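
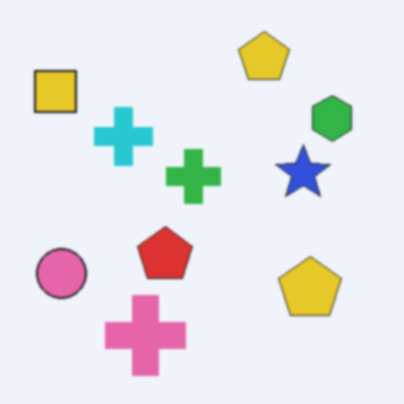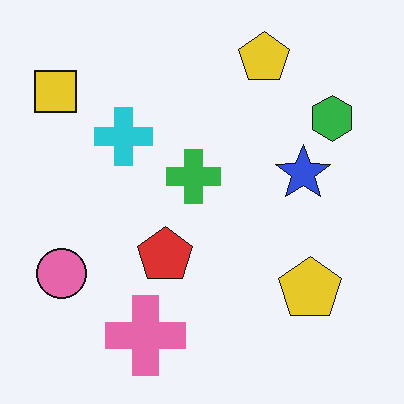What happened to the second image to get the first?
The image was given a subtle gaussian blur.

Shape edges and outlines are uniformly softened across the whole image.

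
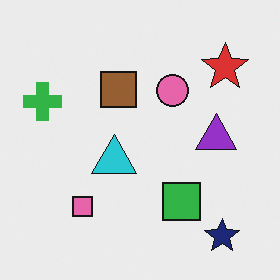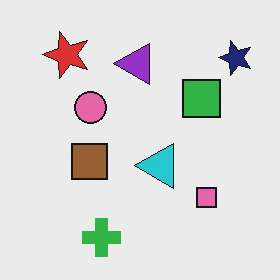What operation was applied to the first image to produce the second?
The transformation is: rotated 90° counter-clockwise.

The navy star sits in the bottom-right of the first image and the top-right of the second — consistent with a whole-image 90° counter-clockwise rotation.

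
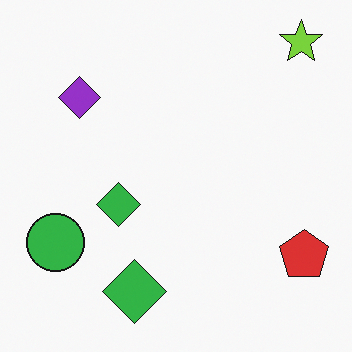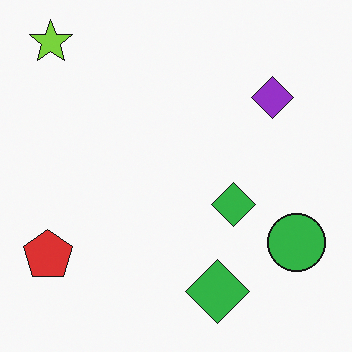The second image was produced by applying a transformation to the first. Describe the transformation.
The second image is the first flipped horizontally (left ↔ right).

The red pentagon is in the bottom-right of the first image and the bottom-left of the second — shapes on opposite sides of the vertical midline have swapped in a mirror flip.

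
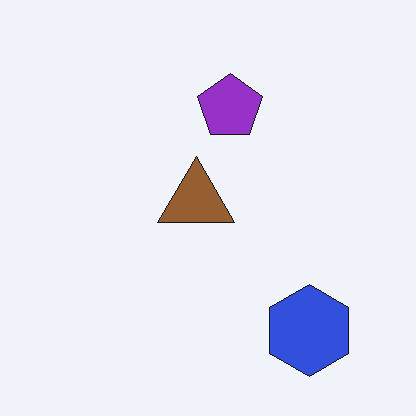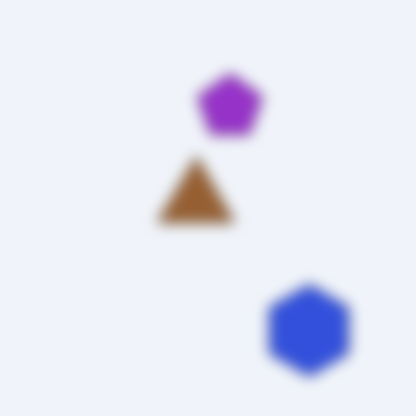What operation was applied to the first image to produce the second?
Heavily blurred.

Shape edges and outlines are uniformly softened across the whole image.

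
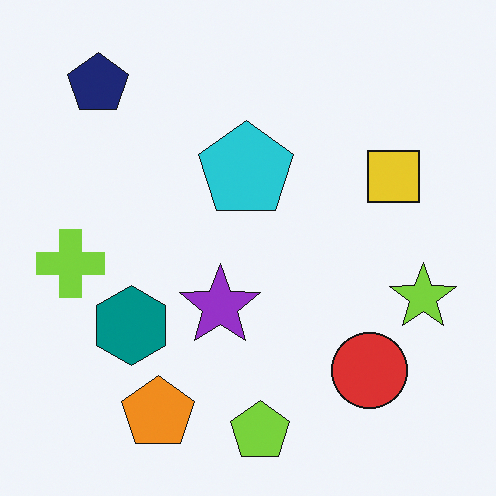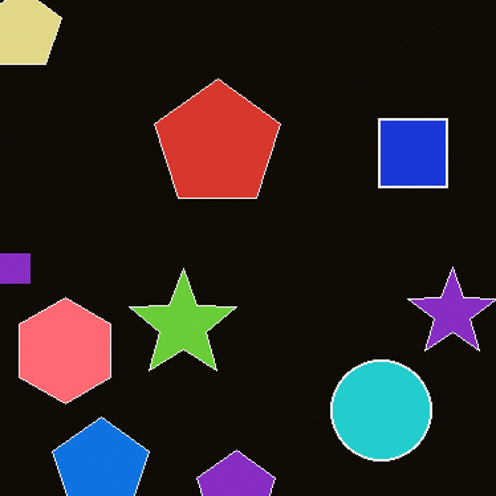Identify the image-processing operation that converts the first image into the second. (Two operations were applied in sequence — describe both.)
This is the original image cropped to a modestly smaller region and rescaled, then color-inverted (negative).

The visible shapes are larger and the field of view is narrower; shapes near the original edges may be partly or wholly outside the frame — a crop-and-rescale. The light background has become dark and every shape's color is its complement — a photographic negative.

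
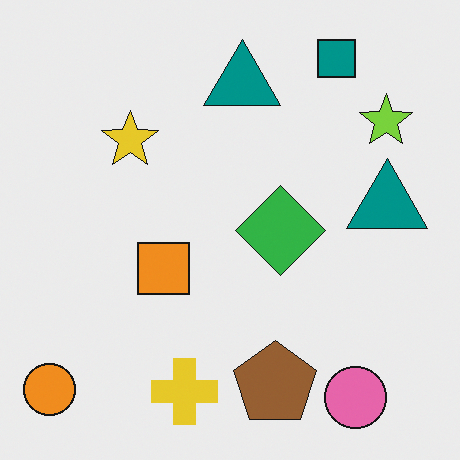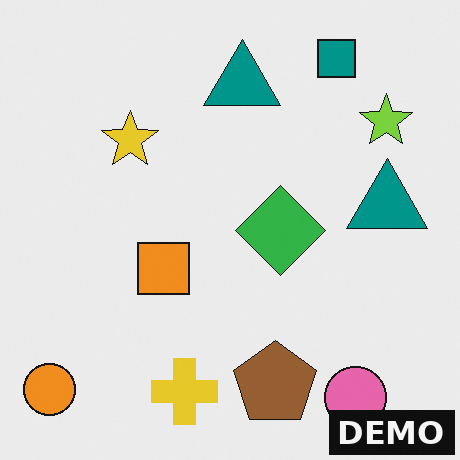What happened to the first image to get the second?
Watermarked with the text "DEMO" in the lower-right corner.

A dark label reading "DEMO" appears in the lower-right corner.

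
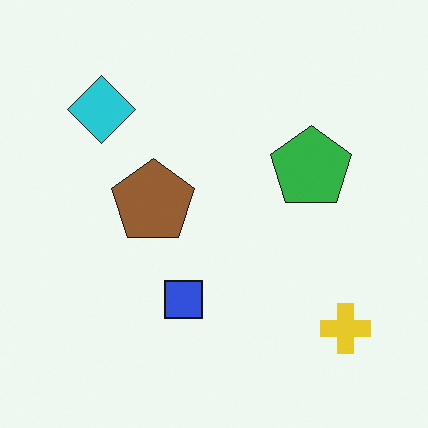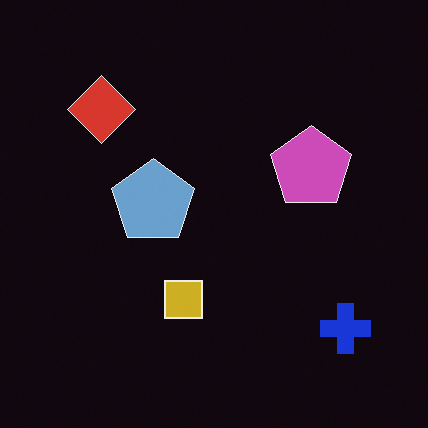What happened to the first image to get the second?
The second image is the first color-inverted (negative).

The light background has become dark and every shape's color is its complement — a photographic negative.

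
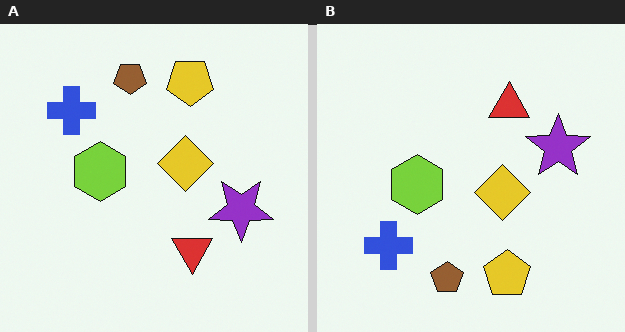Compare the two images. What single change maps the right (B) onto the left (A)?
The left (A) image is the right (B) flipped vertically (top ↔ bottom).

The brown pentagon is in the bottom of the right (B) image and the top of the left (A) — shapes on opposite sides of the horizontal midline have swapped in a mirror flip.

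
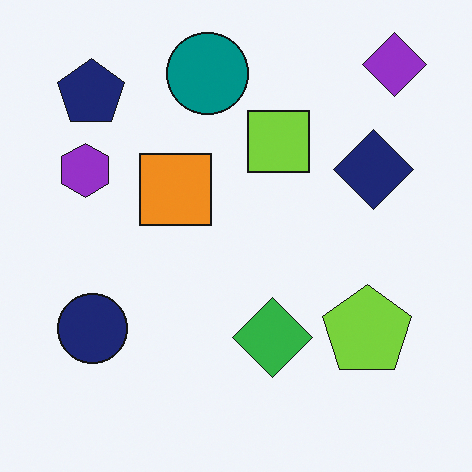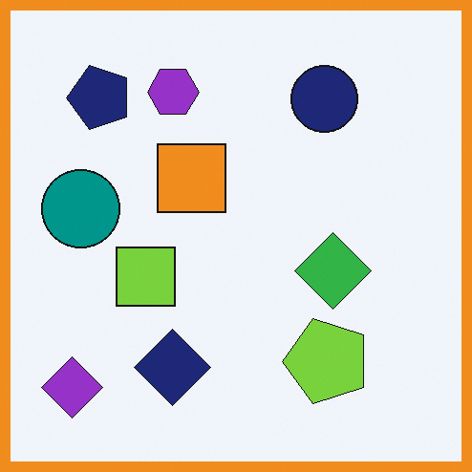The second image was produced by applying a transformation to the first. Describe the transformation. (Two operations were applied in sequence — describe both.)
Transposed (reflected across the top-left ↔ bottom-right diagonal), then framed with a orange border.

Shapes have swapped their row and column positions — what was in the top-right is now in the bottom-left — a diagonal reflection. A solid orange frame runs around the edge of the second image, with the content slightly shrunk inside it.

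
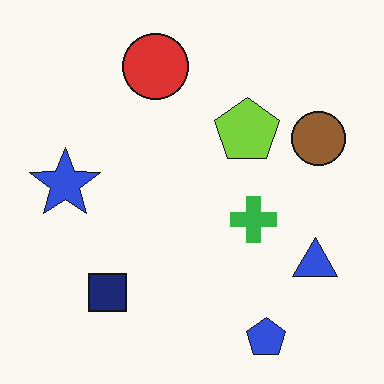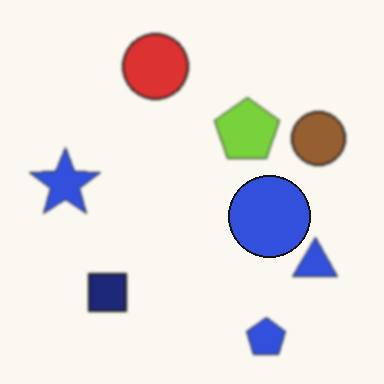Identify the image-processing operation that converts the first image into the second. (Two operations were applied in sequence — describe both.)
This is the original image given a subtle gaussian blur, then overlaid with an additional blue circle.

Shape edges and outlines are uniformly softened across the whole image. A blue circle appears in the second image that is absent from the first.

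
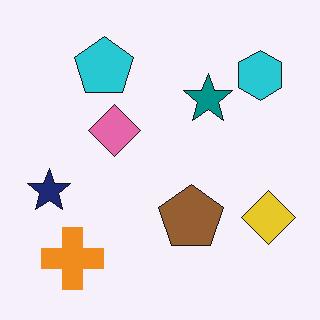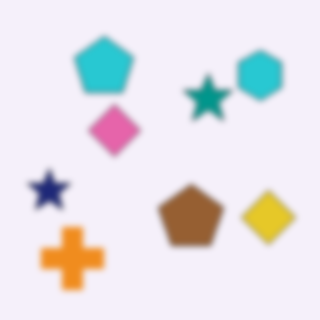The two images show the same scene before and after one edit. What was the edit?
The second image is the first noticeably gaussian-blurred.

Shape edges and outlines are uniformly softened across the whole image.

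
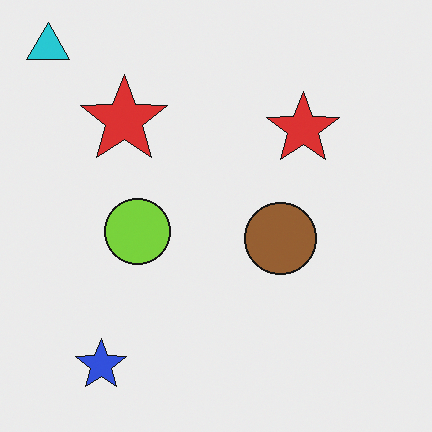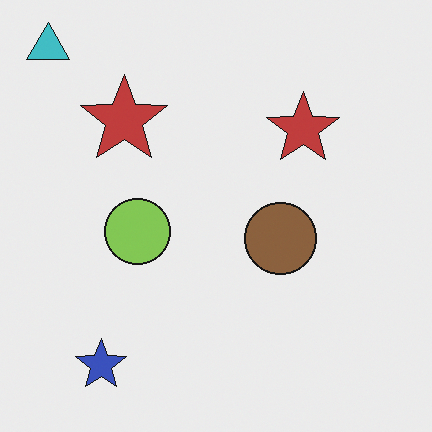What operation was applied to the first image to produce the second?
The transformation is: slightly desaturated.

All colors are more muted and greyish — a global saturation change.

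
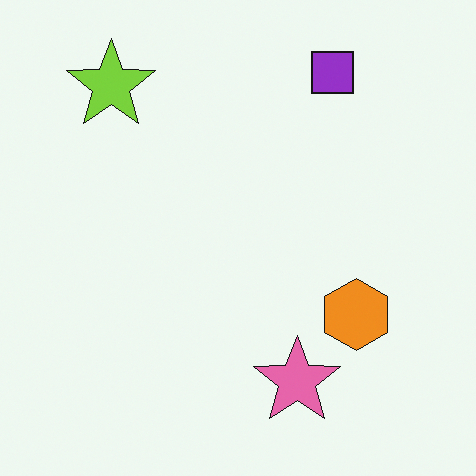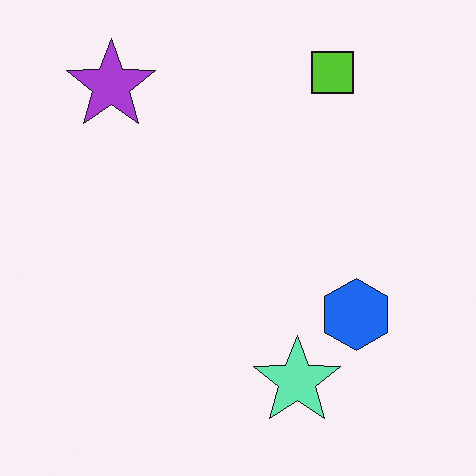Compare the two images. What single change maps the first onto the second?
Hue-shifted through roughly half the color wheel.

Every shape's color has rotated by the same amount around the hue wheel — a uniform hue shift.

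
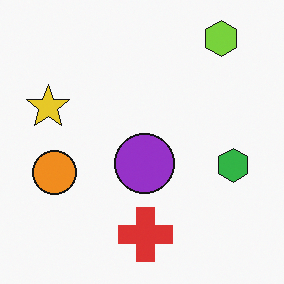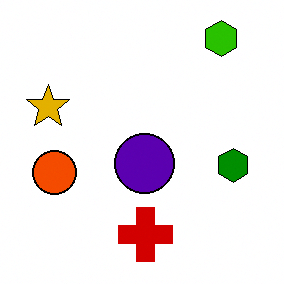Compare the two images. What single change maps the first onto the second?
The image was boosted in contrast.

Tones are pushed away from mid-grey across the whole image — a global contrast change.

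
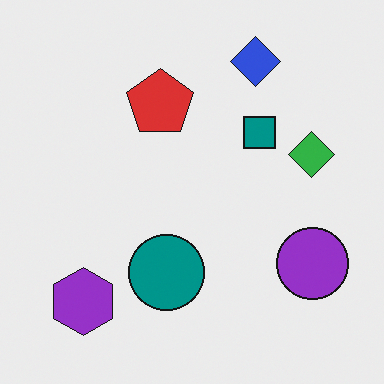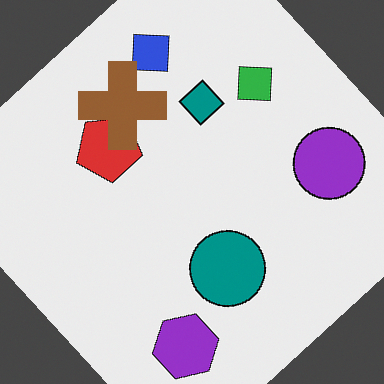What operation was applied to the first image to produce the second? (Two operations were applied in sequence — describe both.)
The image was rotated counter-clockwise by a large amount — several tens of degrees, then overlaid with an additional brown cross.

Every shape is tilted by the same angle and the image corners show triangular fill wedges — a whole-image rotation by a non-right angle. A brown cross appears in the second image that is absent from the first.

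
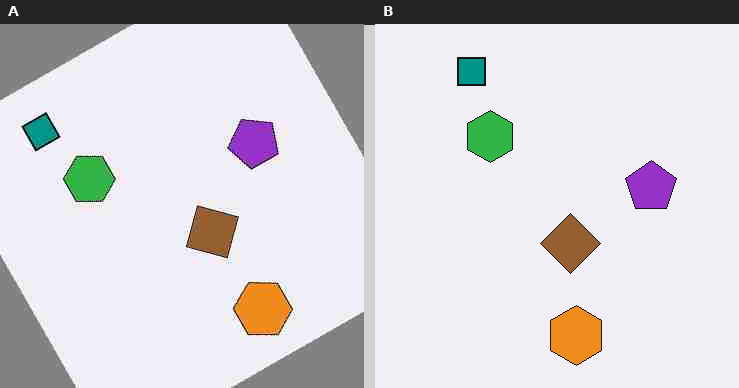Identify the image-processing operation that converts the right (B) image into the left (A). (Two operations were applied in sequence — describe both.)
The image was rotated counter-clockwise by a moderate amount, then degraded with heavy JPEG compression.

Every shape is tilted by the same angle and the image corners show triangular fill wedges — a whole-image rotation by a non-right angle. Blocky 8×8 compression artifacts appear around shape edges and the flat background shows ringing — characteristic JPEG degradation.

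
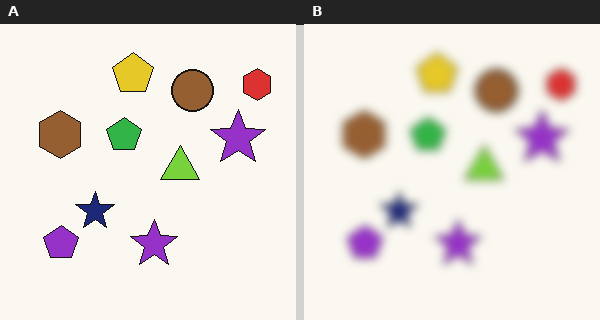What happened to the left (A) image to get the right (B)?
The transformation is: moderately blurred.

Shape edges and outlines are uniformly softened across the whole image.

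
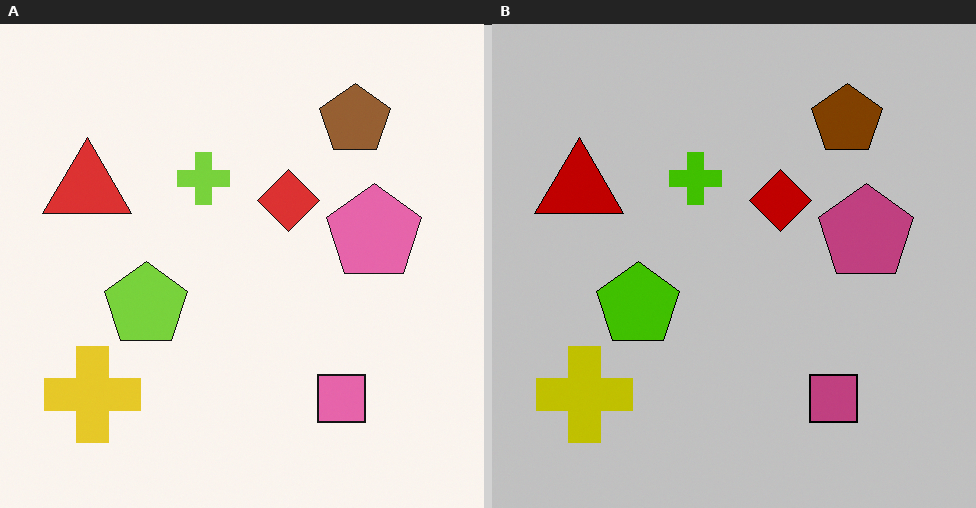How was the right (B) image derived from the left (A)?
The right (B) image is the left (A) heavily posterized to just a handful of flat colors.

Each flat color has snapped to a coarser quantized level — most visibly, the near-white background has dropped to a flat grey.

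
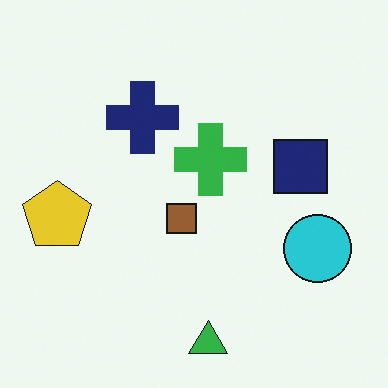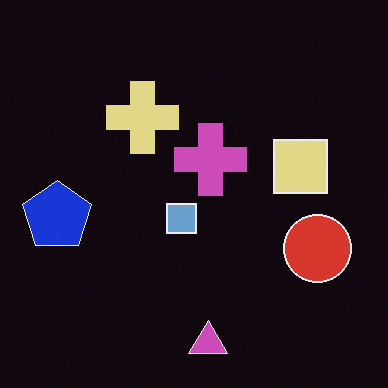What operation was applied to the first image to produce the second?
The image was color-inverted (negative).

The light background has become dark and every shape's color is its complement — a photographic negative.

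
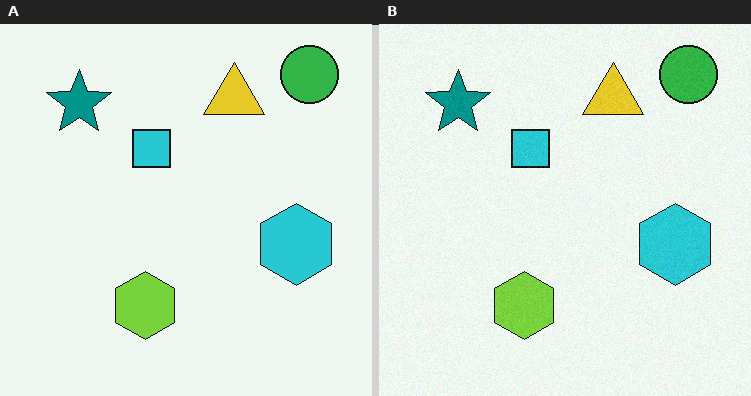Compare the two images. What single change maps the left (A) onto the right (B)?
Degraded with subtle gaussian noise.

Random speckle covers the whole image, including the flat background.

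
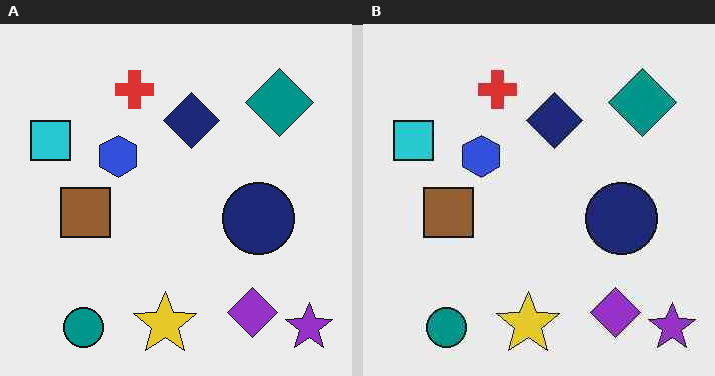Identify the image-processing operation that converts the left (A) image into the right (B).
The image was given moderate JPEG compression.

Blocky 8×8 compression artifacts appear around shape edges and the flat background shows ringing — characteristic JPEG degradation.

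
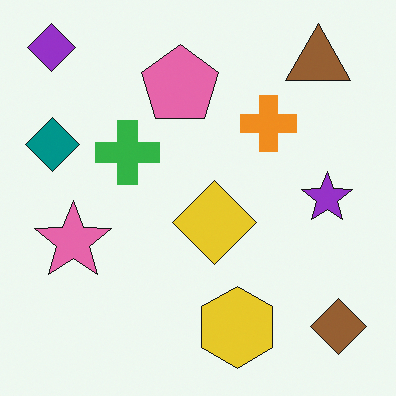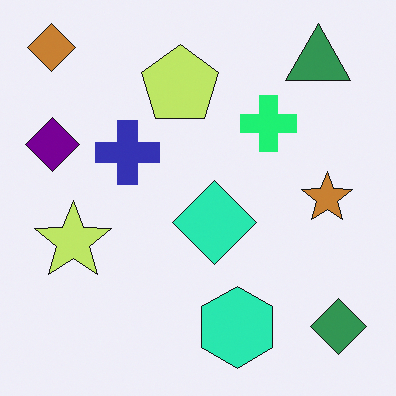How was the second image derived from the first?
The second image is the first hue-shifted through roughly a third of the color wheel.

Every shape's color has rotated by the same amount around the hue wheel — a uniform hue shift.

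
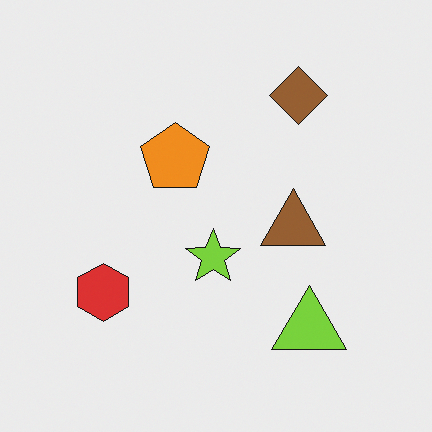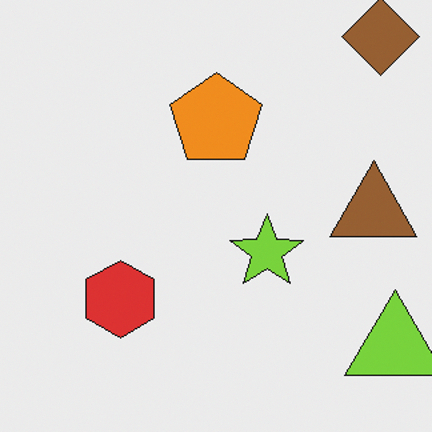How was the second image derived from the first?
The transformation is: cropped to a modestly smaller region and rescaled.

The visible shapes are larger and the field of view is narrower; shapes near the original edges may be partly or wholly outside the frame — a crop-and-rescale.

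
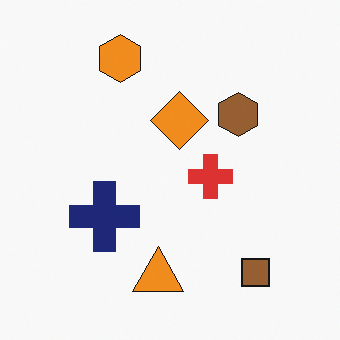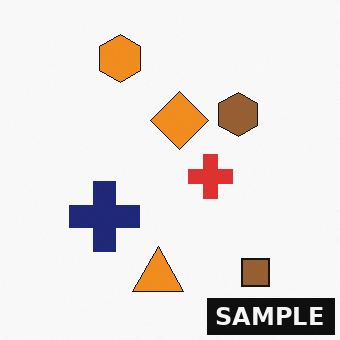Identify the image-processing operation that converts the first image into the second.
This is the original image watermarked with the text "SAMPLE" in the lower-right corner.

A dark label reading "SAMPLE" appears in the lower-right corner.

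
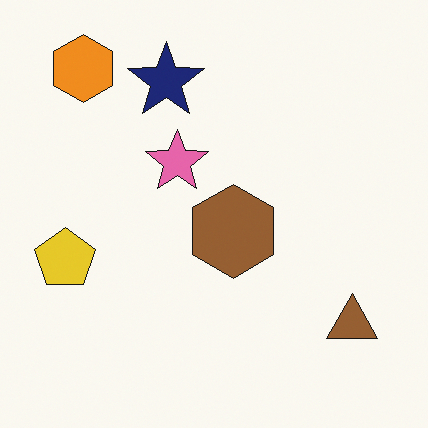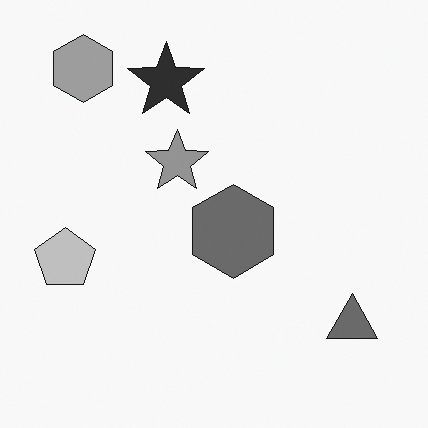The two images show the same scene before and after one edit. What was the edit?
Converted to grayscale.

All color is removed — every shape is now a shade of grey.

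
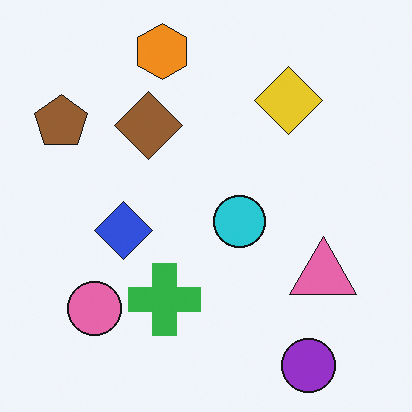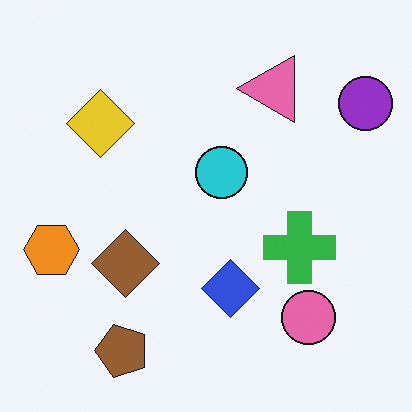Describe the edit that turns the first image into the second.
It was rotated 90° counter-clockwise.

The purple circle sits in the bottom-right of the first image and the top-right of the second — consistent with a whole-image 90° counter-clockwise rotation.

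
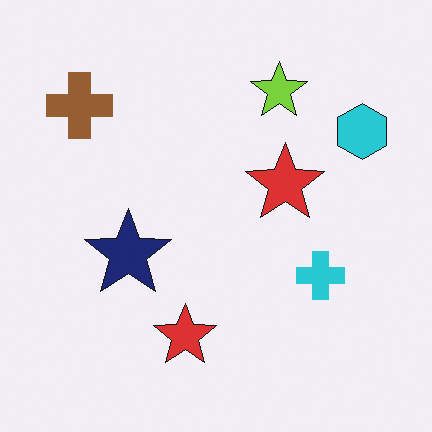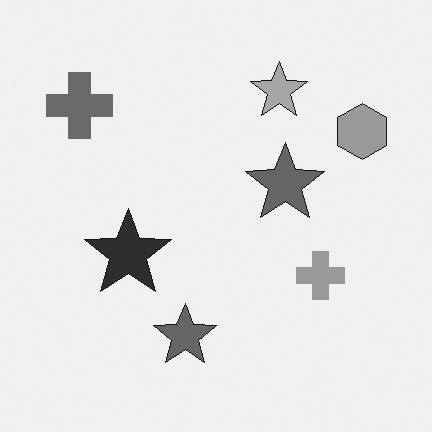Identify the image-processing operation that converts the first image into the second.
This is the original image converted to grayscale.

All color is removed — every shape is now a shade of grey.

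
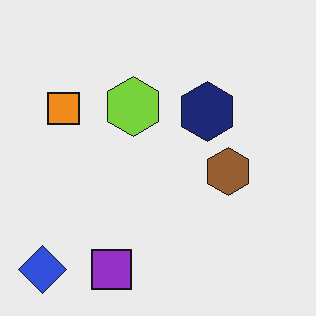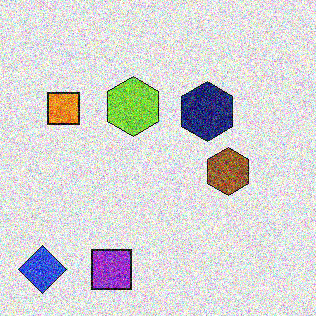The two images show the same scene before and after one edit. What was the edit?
The second image is the first degraded with strong gaussian noise.

Random speckle covers the whole image, including the flat background.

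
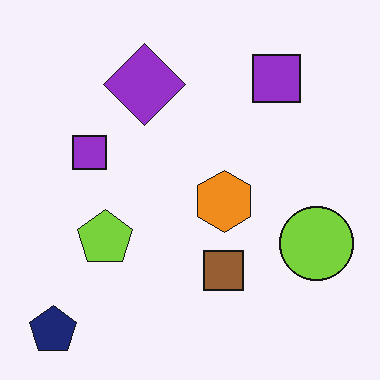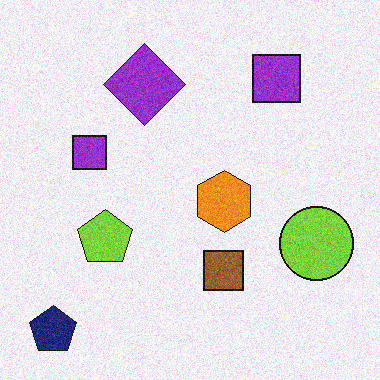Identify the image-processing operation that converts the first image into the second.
It was degraded with visible gaussian noise.

Random speckle covers the whole image, including the flat background.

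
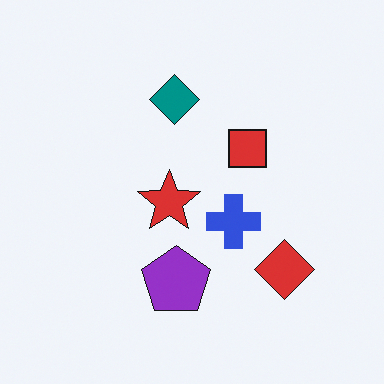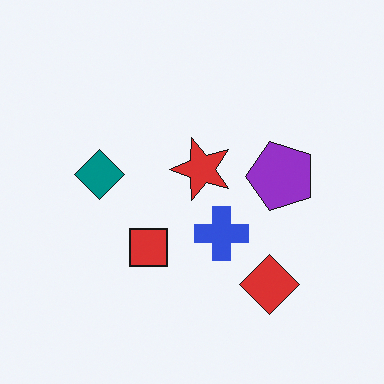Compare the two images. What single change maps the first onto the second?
The transformation is: transposed (reflected across the top-left ↔ bottom-right diagonal).

Shapes have swapped their row and column positions — what was in the top-right is now in the bottom-left — a diagonal reflection.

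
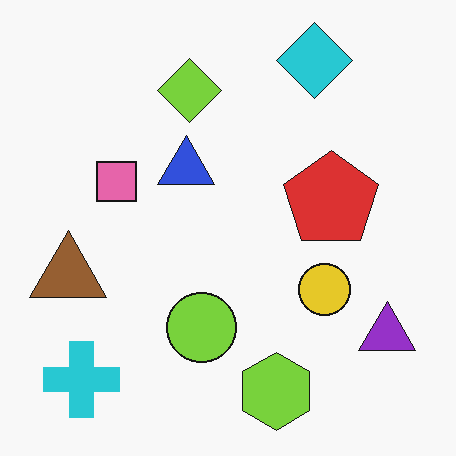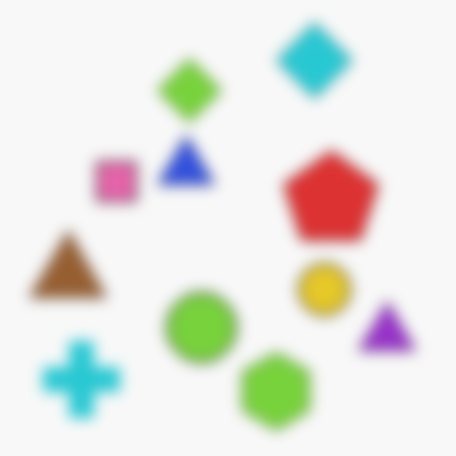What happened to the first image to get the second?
The transformation is: strongly gaussian-blurred.

Shape edges and outlines are uniformly softened across the whole image.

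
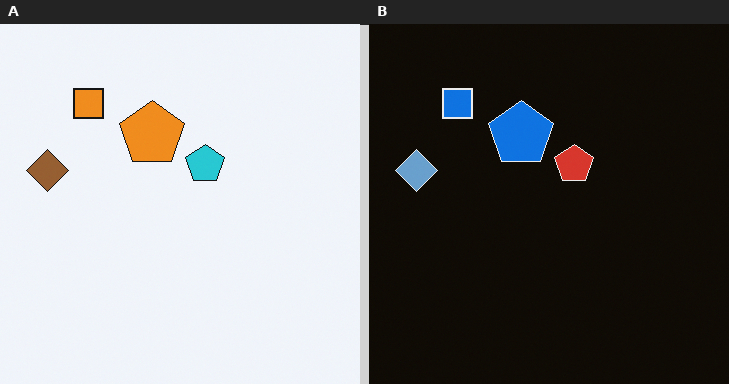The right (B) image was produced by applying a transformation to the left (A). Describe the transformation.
The right (B) image is the left (A) color-inverted (negative).

The light background has become dark and every shape's color is its complement — a photographic negative.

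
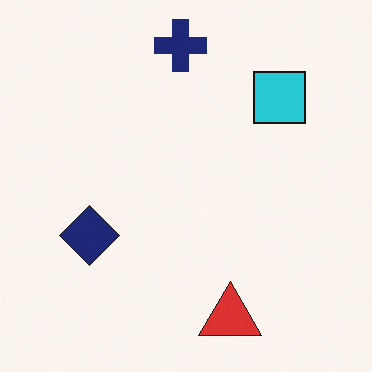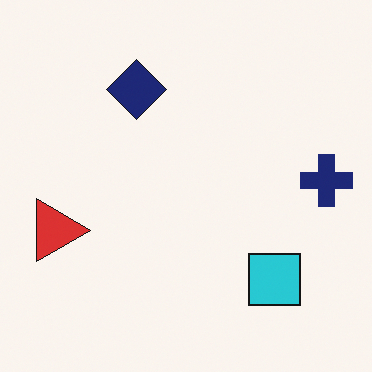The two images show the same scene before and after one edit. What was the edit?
The image was rotated 90° clockwise.

The navy cross sits in the top of the first image and the right of the second — consistent with a whole-image 90° clockwise rotation.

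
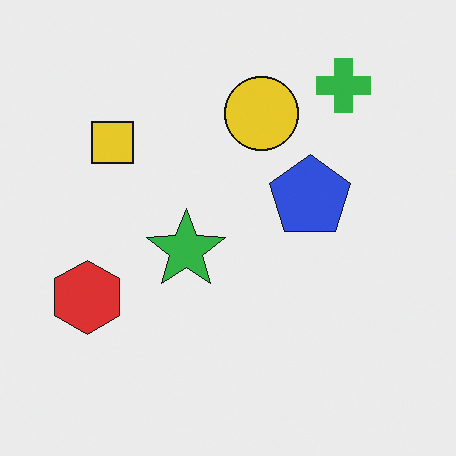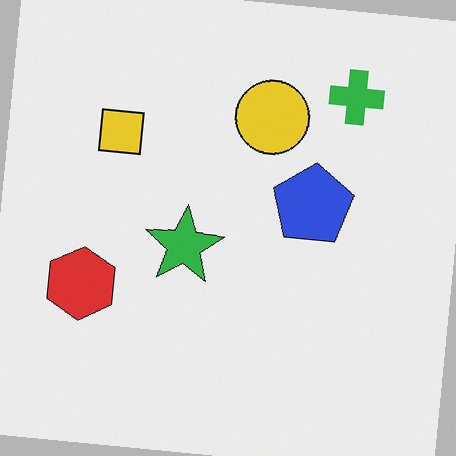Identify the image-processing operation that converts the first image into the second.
The second image is the first rotated clockwise by a small amount.

Every shape is tilted by the same angle and the image corners show triangular fill wedges — a whole-image rotation by a non-right angle.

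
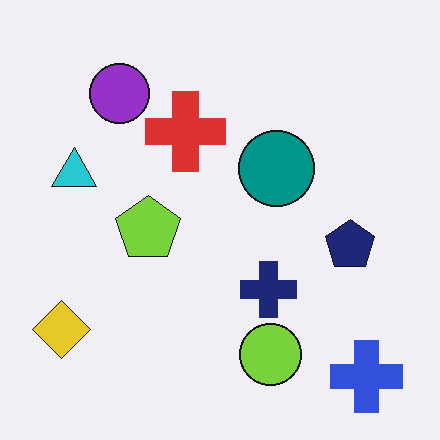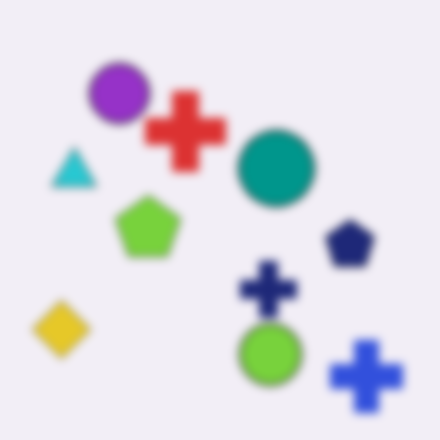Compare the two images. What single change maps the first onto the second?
This is the original image noticeably gaussian-blurred.

Shape edges and outlines are uniformly softened across the whole image.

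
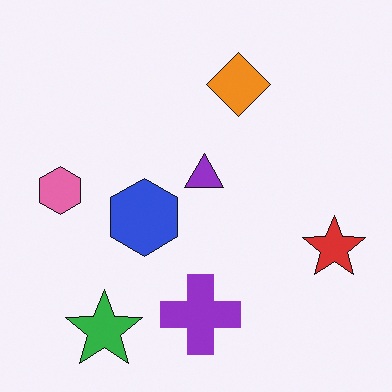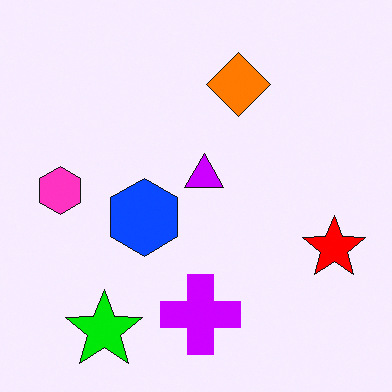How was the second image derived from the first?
The second image is the first made much more vivid (saturation change).

All colors are more vivid — a global saturation change.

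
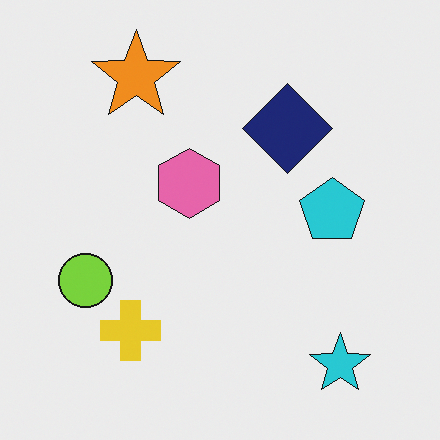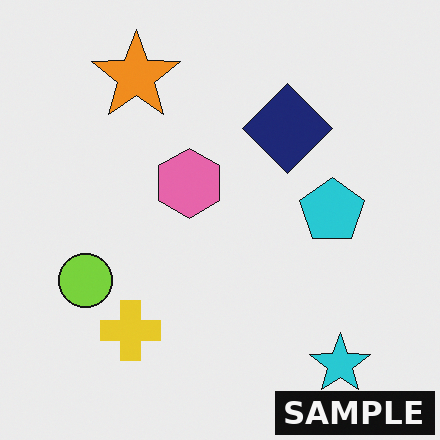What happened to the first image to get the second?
The second image is the first watermarked with the text "SAMPLE" in the lower-right corner.

A dark label reading "SAMPLE" appears in the lower-right corner.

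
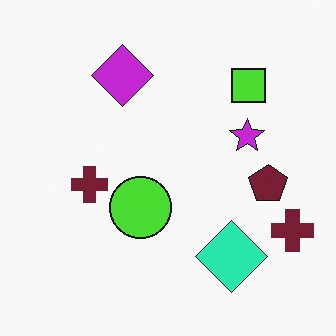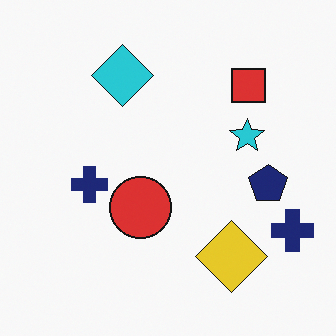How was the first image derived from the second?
This is the original image hue-shifted noticeably.

Every shape's color has rotated by the same amount around the hue wheel — a uniform hue shift.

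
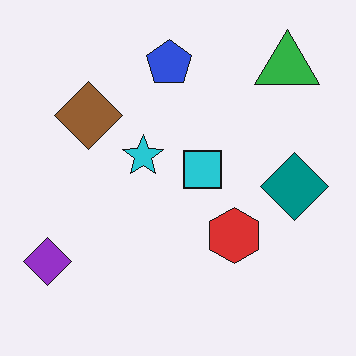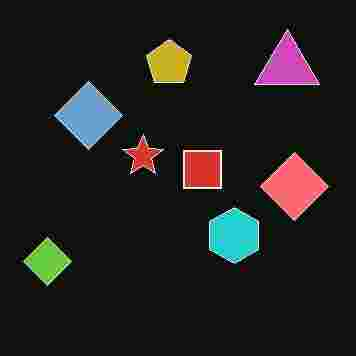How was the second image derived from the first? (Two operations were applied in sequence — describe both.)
The transformation is: color-inverted (negative), then degraded with heavy JPEG compression.

The light background has become dark and every shape's color is its complement — a photographic negative. Blocky 8×8 compression artifacts appear around shape edges and the flat background shows ringing — characteristic JPEG degradation.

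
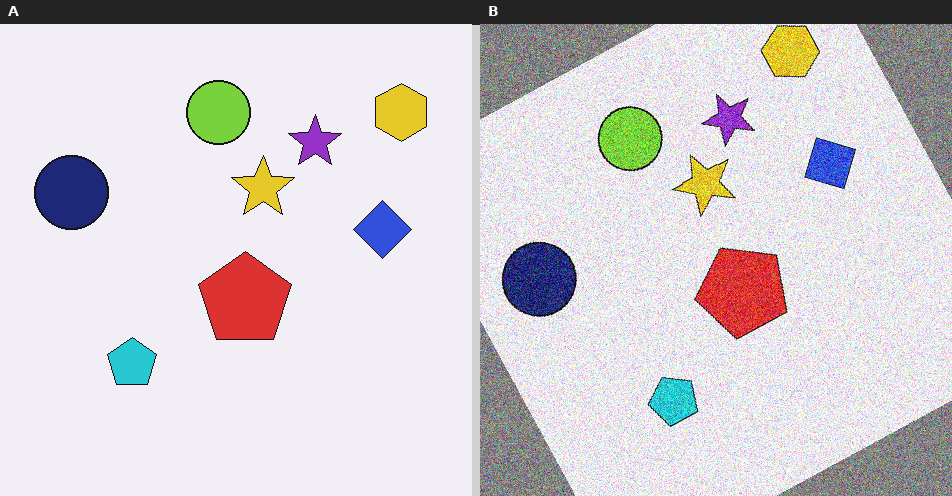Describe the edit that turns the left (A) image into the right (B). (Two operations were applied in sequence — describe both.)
It was rotated counter-clockwise by a clearly visible amount, then degraded with strong gaussian noise.

Every shape is tilted by the same angle and the image corners show triangular fill wedges — a whole-image rotation by a non-right angle. Random speckle covers the whole image, including the flat background.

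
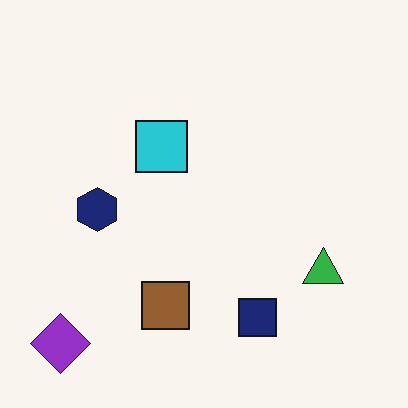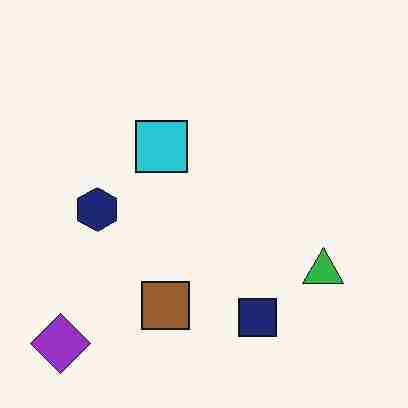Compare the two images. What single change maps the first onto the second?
This is the original image heavily JPEG-compressed with obvious blocking artifacts.

Blocky 8×8 compression artifacts appear around shape edges and the flat background shows ringing — characteristic JPEG degradation.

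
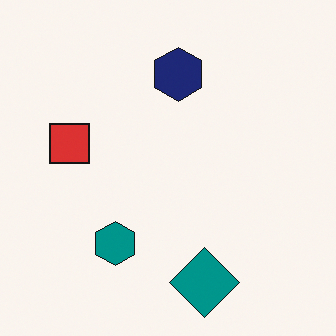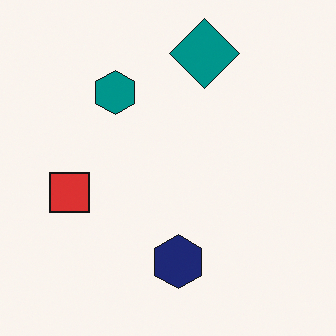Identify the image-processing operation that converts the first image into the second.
It was flipped vertically (top ↔ bottom).

The teal diamond is in the bottom of the first image and the top of the second — shapes on opposite sides of the horizontal midline have swapped in a mirror flip.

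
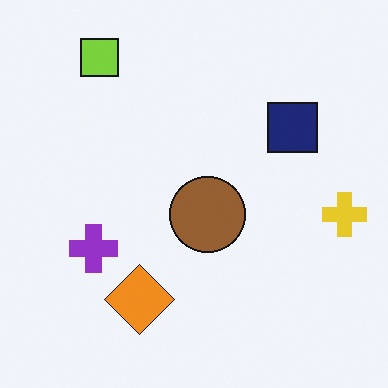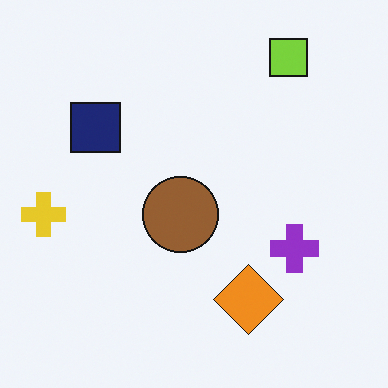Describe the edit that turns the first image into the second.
The transformation is: flipped horizontally (left ↔ right).

The yellow cross is in the right of the first image and the left of the second — shapes on opposite sides of the vertical midline have swapped in a mirror flip.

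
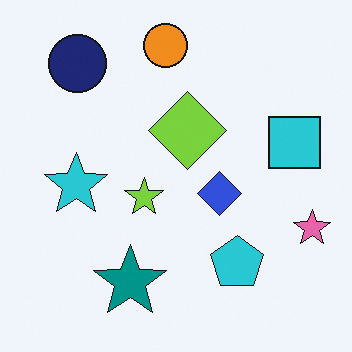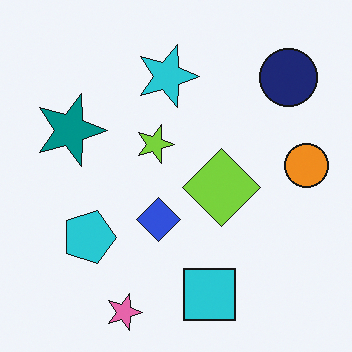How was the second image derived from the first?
This is the original image rotated 90° clockwise.

The navy circle sits in the top-left of the first image and the top-right of the second — consistent with a whole-image 90° clockwise rotation.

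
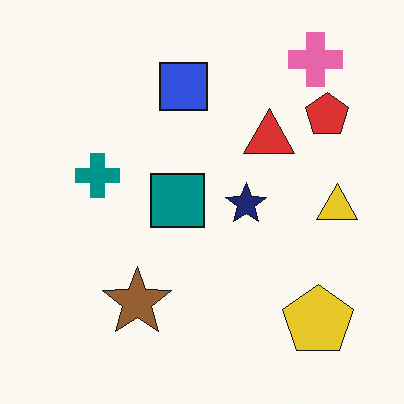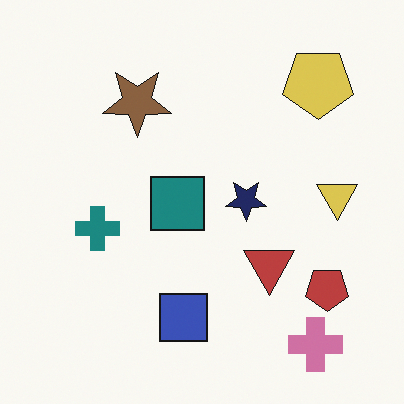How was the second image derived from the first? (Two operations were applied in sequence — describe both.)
The second image is the first slightly desaturated, then flipped vertically (top ↔ bottom).

All colors are more muted and greyish — a global saturation change. The pink cross is in the top-right of the first image and the bottom-right of the second — shapes on opposite sides of the horizontal midline have swapped in a mirror flip.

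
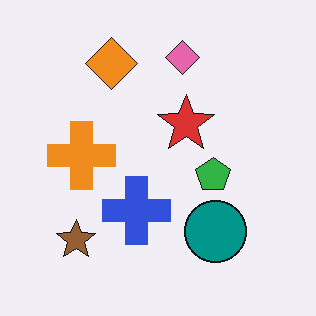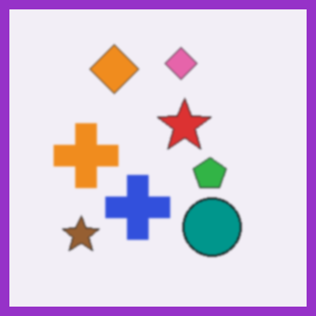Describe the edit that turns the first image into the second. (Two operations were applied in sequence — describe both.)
The image was slightly softened, then framed with a purple border.

Shape edges and outlines are uniformly softened across the whole image. A solid purple frame runs around the edge of the second image, with the content slightly shrunk inside it.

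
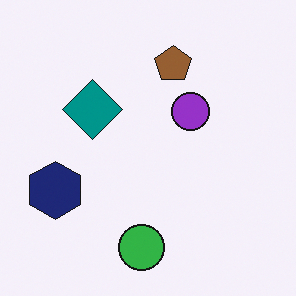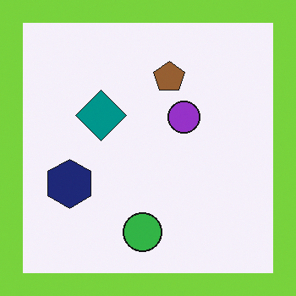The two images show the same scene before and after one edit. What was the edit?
The transformation is: framed with a lime border.

A solid lime frame runs around the edge of the second image, with the content slightly shrunk inside it.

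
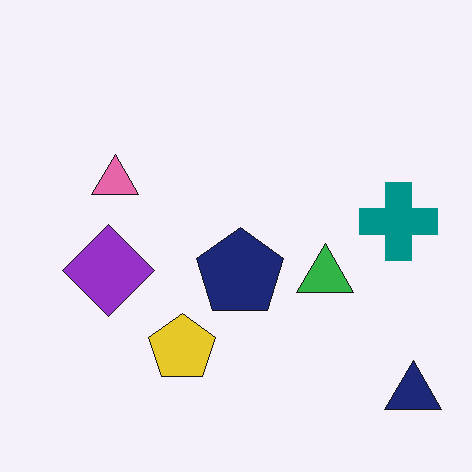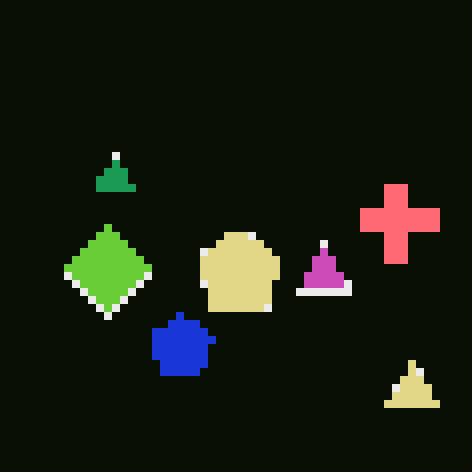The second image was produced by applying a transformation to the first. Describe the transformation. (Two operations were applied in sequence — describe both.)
The second image is the first color-inverted (negative), then pixelated into visible square blocks.

The light background has become dark and every shape's color is its complement — a photographic negative. Shapes are reduced to large square blocks; fine edges and outlines are lost — a downscale-then-upscale (mosaic) effect.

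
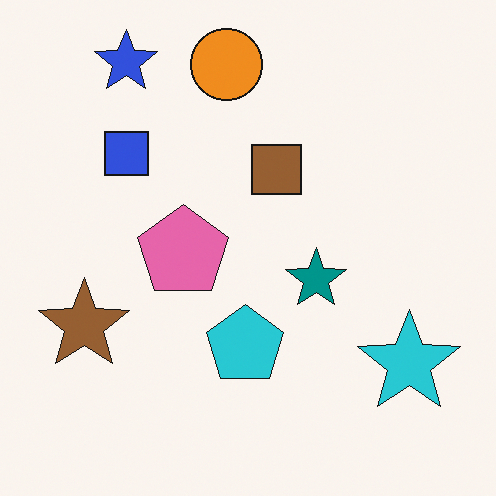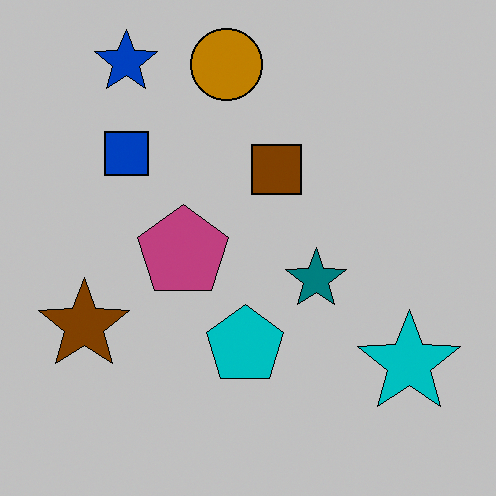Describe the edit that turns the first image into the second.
It was heavily posterized to just a handful of flat colors.

Each flat color has snapped to a coarser quantized level — most visibly, the near-white background has dropped to a flat grey.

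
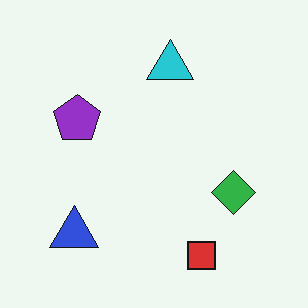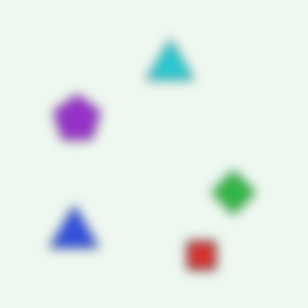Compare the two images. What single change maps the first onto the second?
The image was heavily blurred.

Shape edges and outlines are uniformly softened across the whole image.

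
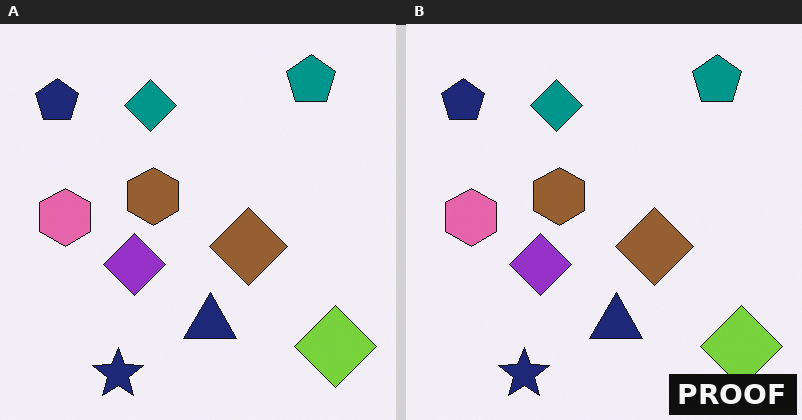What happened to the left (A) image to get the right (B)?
The image was watermarked with the text "PROOF" in the lower-right corner.

A dark label reading "PROOF" appears in the lower-right corner.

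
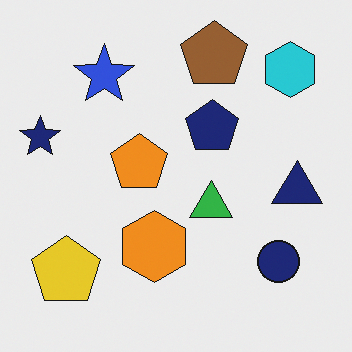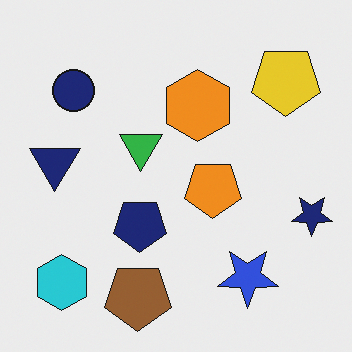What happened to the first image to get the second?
Rotated 180°.

The cyan hexagon sits in the top-right of the first image and the bottom-left of the second — consistent with a whole-image 180° rotation.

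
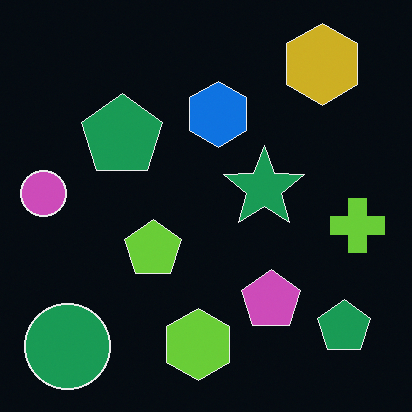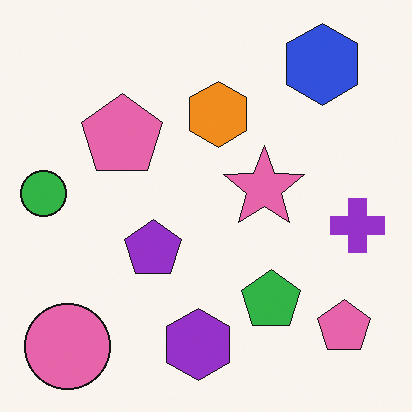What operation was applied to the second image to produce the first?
The transformation is: color-inverted (negative).

The light background has become dark and every shape's color is its complement — a photographic negative.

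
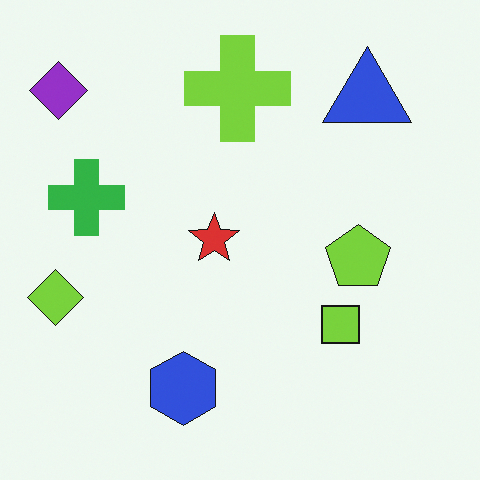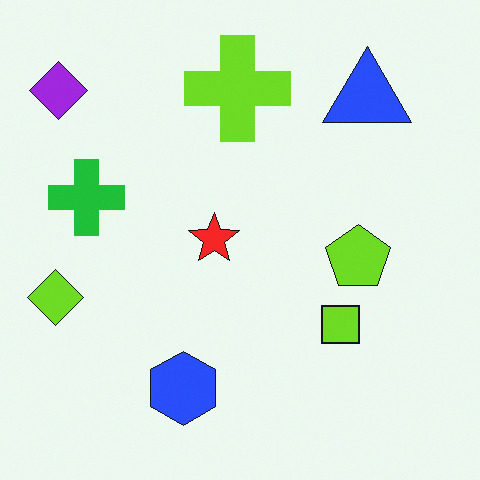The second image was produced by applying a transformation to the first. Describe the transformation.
The transformation is: slightly oversaturated.

All colors are more vivid — a global saturation change.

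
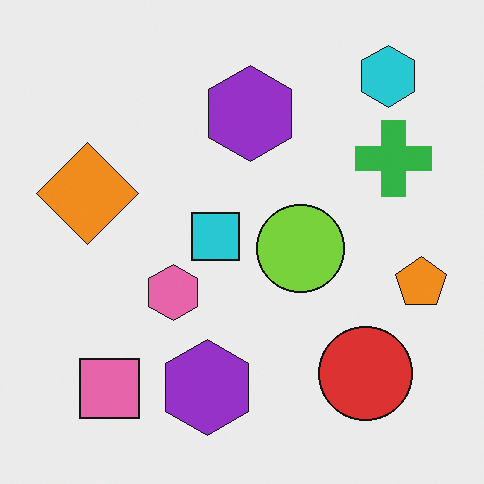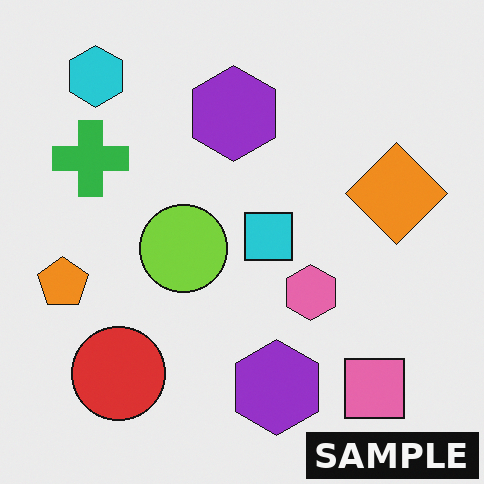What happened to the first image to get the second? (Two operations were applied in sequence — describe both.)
Flipped horizontally (left ↔ right), then watermarked with the text "SAMPLE" in the lower-right corner.

The orange pentagon is in the right of the first image and the left of the second — shapes on opposite sides of the vertical midline have swapped in a mirror flip. A dark label reading "SAMPLE" appears in the lower-right corner.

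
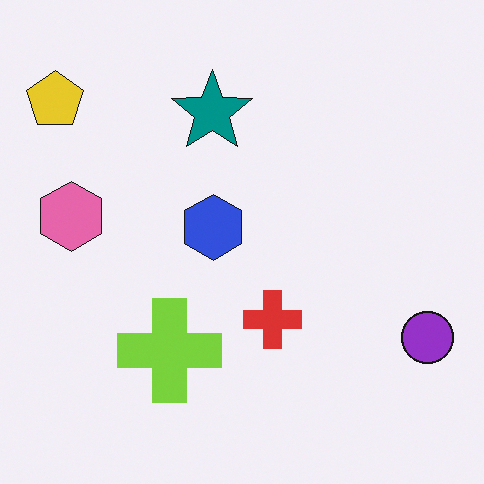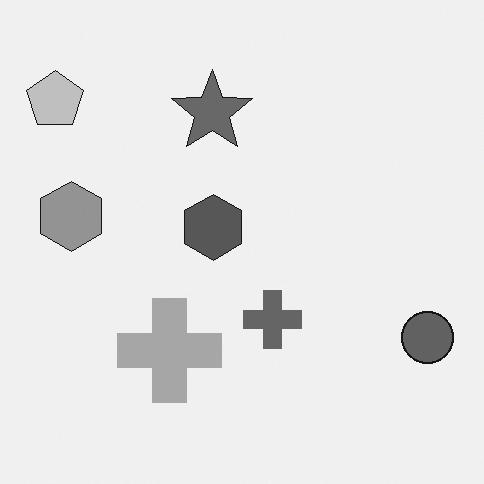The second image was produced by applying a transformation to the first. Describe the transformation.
The transformation is: converted to grayscale.

All color is removed — every shape is now a shade of grey.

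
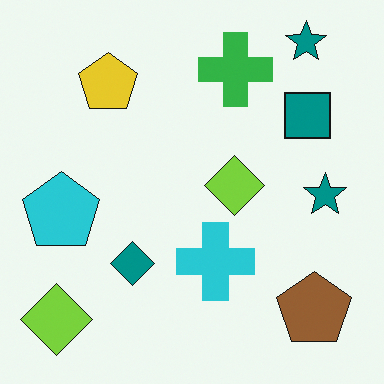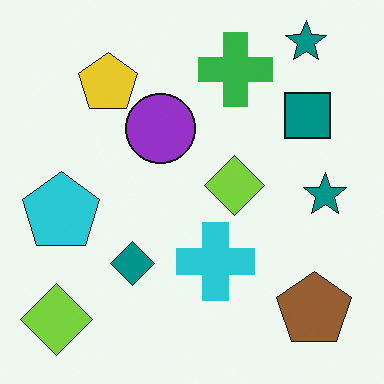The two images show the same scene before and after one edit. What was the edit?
The image was overlaid with an additional purple circle.

A purple circle appears in the second image that is absent from the first.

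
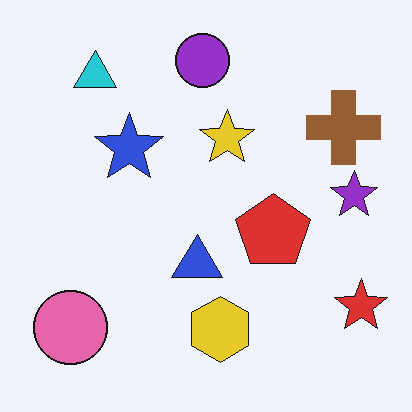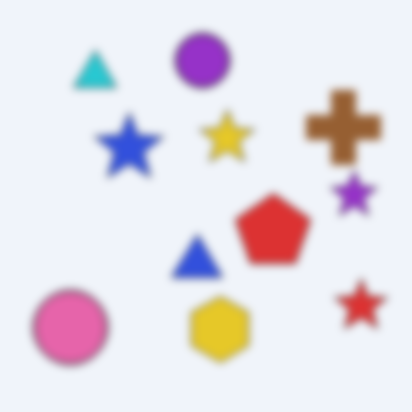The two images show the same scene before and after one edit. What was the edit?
Moderately blurred.

Shape edges and outlines are uniformly softened across the whole image.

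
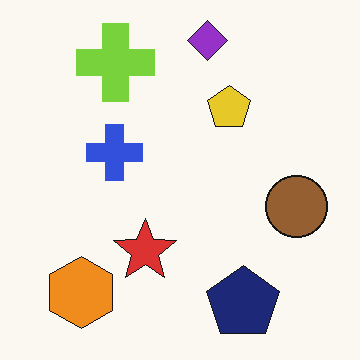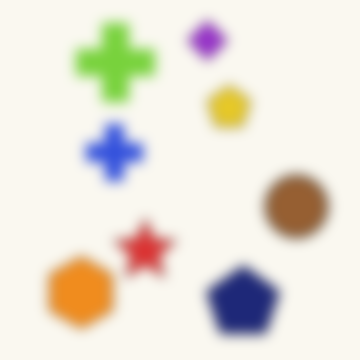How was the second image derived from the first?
It was heavily blurred.

Shape edges and outlines are uniformly softened across the whole image.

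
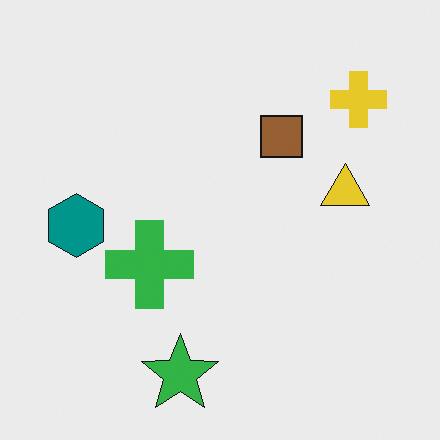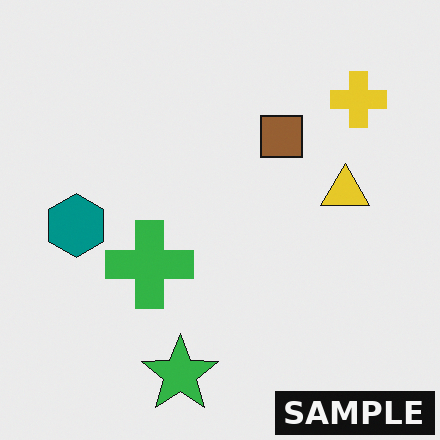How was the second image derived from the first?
Watermarked with the text "SAMPLE" in the lower-right corner.

A dark label reading "SAMPLE" appears in the lower-right corner.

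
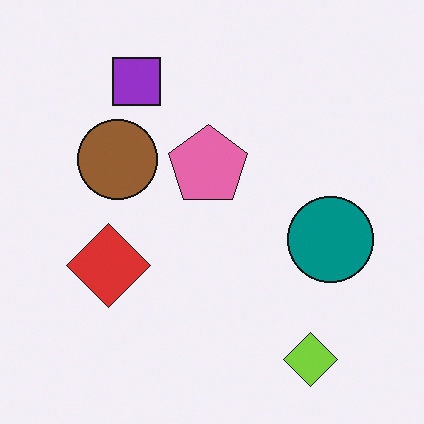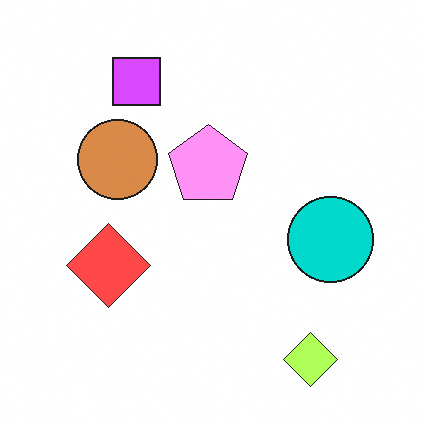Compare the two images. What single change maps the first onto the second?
This is the original image substantially brightened.

Every pixel — background and shapes alike — is uniformly brightened.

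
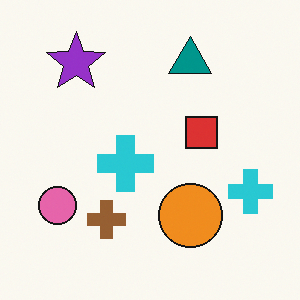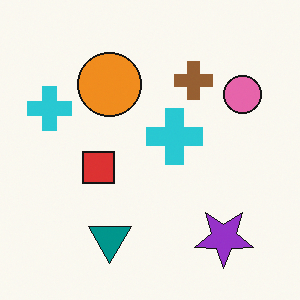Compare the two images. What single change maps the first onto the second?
The second image is the first rotated 180°.

The purple star sits in the top-left of the first image and the bottom-right of the second — consistent with a whole-image 180° rotation.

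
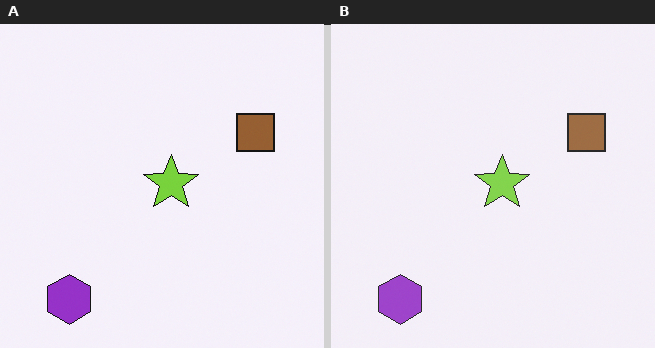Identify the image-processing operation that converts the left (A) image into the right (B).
It was given slightly reduced contrast.

Tones are pushed toward mid-grey across the whole image — a global contrast change.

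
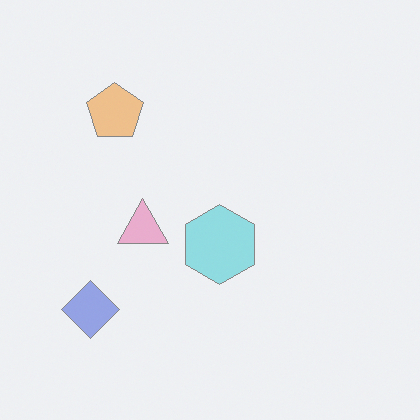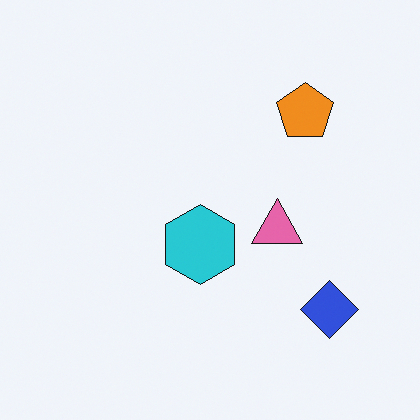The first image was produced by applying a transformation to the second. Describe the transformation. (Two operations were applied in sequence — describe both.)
The image was washed out (contrast reduced), then flipped horizontally (left ↔ right).

Tones are pushed toward mid-grey across the whole image — a global contrast change. The blue diamond is in the bottom-right of the second image and the bottom-left of the first — shapes on opposite sides of the vertical midline have swapped in a mirror flip.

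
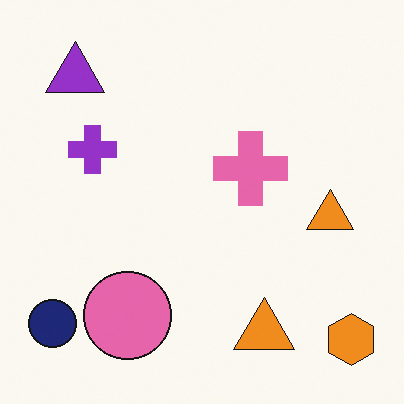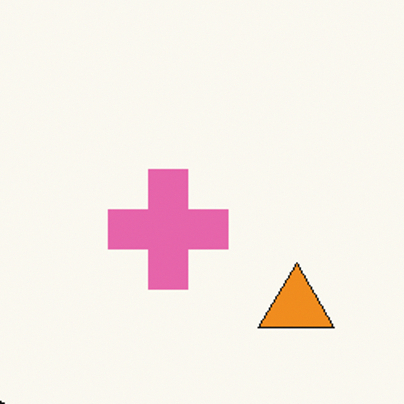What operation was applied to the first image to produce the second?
It was cropped to a modestly smaller region and rescaled.

The visible shapes are larger and the field of view is narrower; shapes near the original edges may be partly or wholly outside the frame — a crop-and-rescale.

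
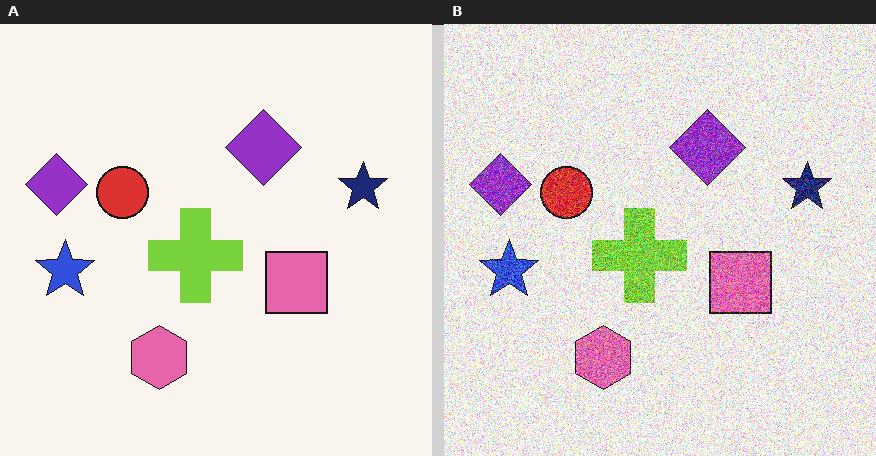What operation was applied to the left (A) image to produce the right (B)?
Degraded with a thick layer of grain.

Random speckle covers the whole image, including the flat background.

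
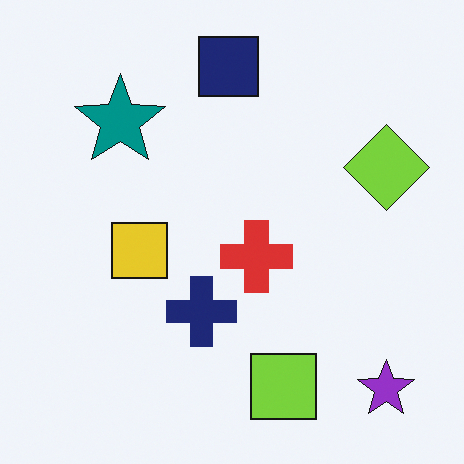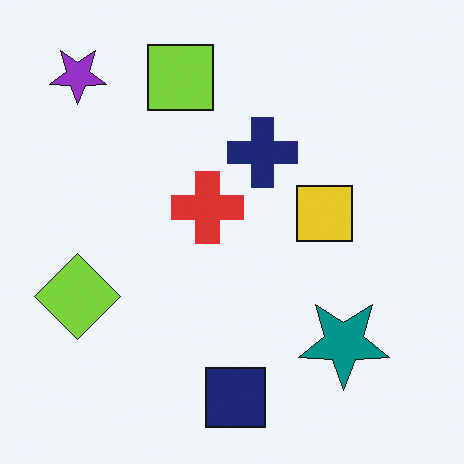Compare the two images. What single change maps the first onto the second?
Rotated 180°.

The purple star sits in the bottom-right of the first image and the top-left of the second — consistent with a whole-image 180° rotation.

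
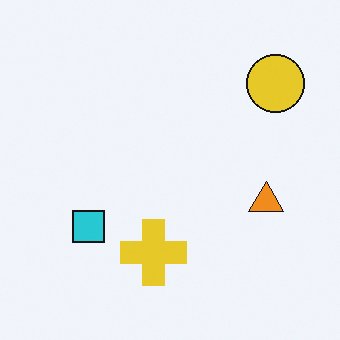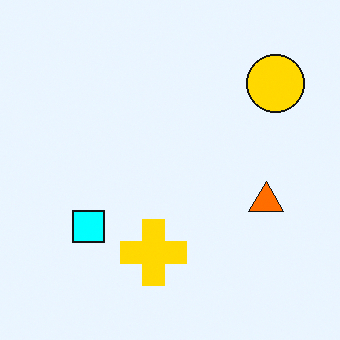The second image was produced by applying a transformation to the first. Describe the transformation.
The second image is the first heavily oversaturated.

All colors are more vivid — a global saturation change.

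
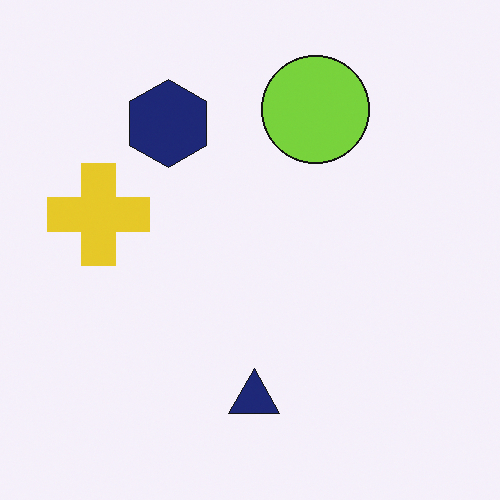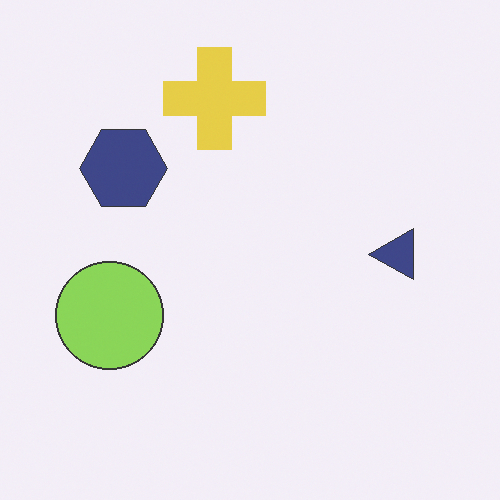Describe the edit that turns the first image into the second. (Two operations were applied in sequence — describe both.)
It was transposed (reflected across the top-left ↔ bottom-right diagonal), then given slightly reduced contrast.

Shapes have swapped their row and column positions — what was in the top-right is now in the bottom-left — a diagonal reflection. Tones are pushed toward mid-grey across the whole image — a global contrast change.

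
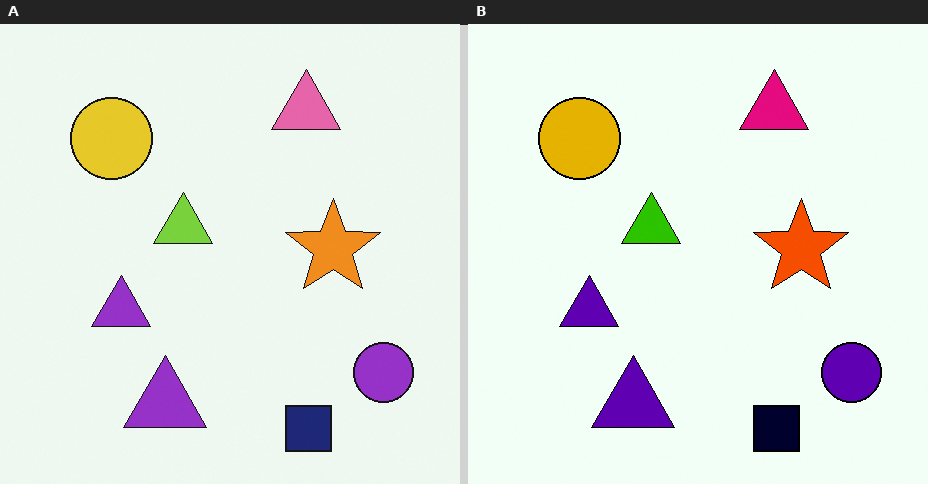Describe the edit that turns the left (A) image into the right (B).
This is the original image boosted in contrast.

Tones are pushed away from mid-grey across the whole image — a global contrast change.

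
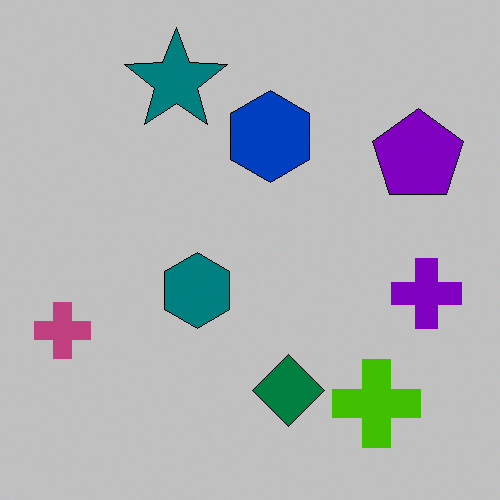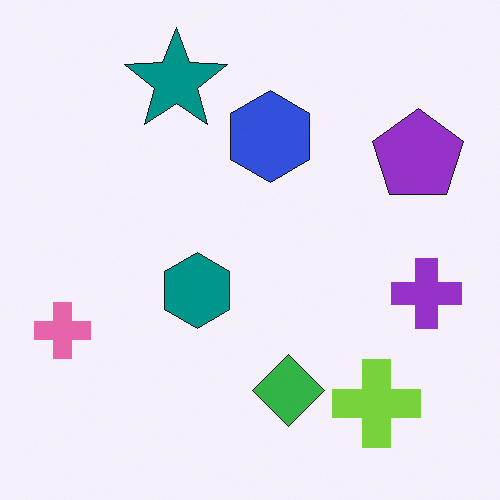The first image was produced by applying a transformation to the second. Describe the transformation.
The image was heavily posterized to just a handful of flat colors.

Each flat color has snapped to a coarser quantized level — most visibly, the near-white background has dropped to a flat grey.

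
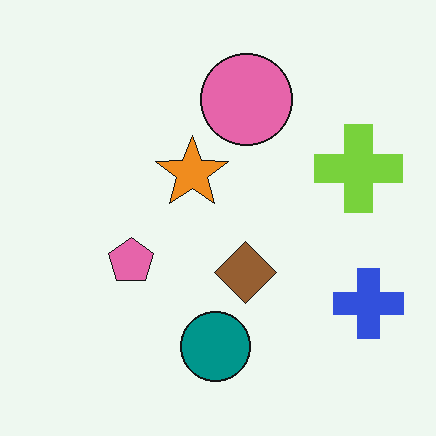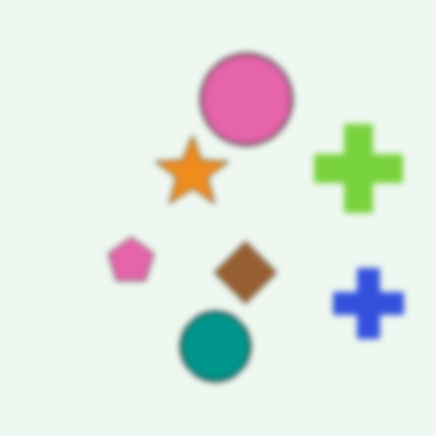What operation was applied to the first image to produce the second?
The transformation is: moderately blurred.

Shape edges and outlines are uniformly softened across the whole image.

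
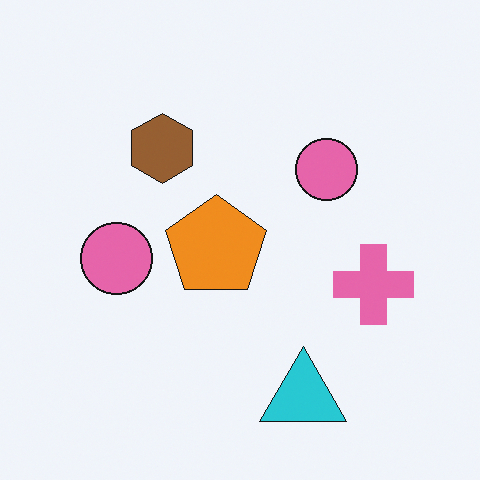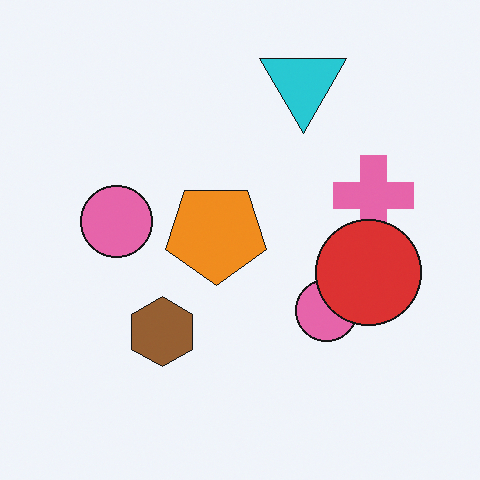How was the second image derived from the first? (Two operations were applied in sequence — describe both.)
It was flipped vertically (top ↔ bottom), then overlaid with an additional red circle.

The cyan triangle is in the bottom of the first image and the top of the second — shapes on opposite sides of the horizontal midline have swapped in a mirror flip. A red circle appears in the second image that is absent from the first.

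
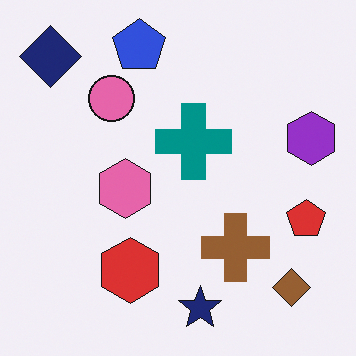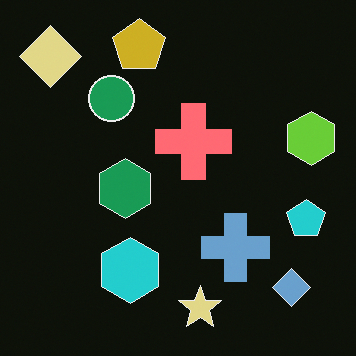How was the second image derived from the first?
This is the original image color-inverted (negative).

The light background has become dark and every shape's color is its complement — a photographic negative.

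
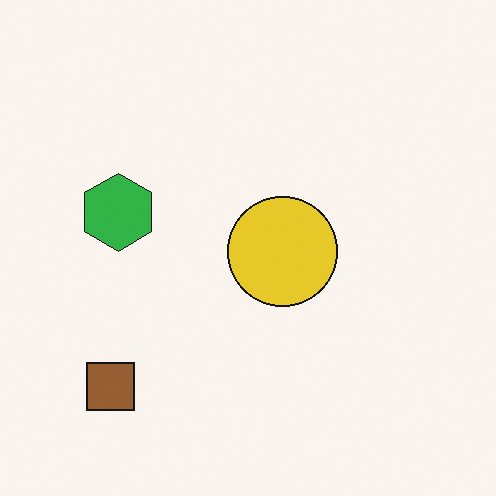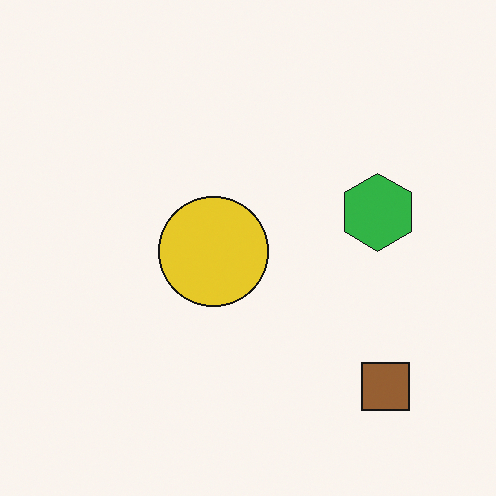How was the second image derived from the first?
The image was flipped horizontally (left ↔ right).

The brown square is in the bottom-left of the first image and the bottom-right of the second — shapes on opposite sides of the vertical midline have swapped in a mirror flip.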